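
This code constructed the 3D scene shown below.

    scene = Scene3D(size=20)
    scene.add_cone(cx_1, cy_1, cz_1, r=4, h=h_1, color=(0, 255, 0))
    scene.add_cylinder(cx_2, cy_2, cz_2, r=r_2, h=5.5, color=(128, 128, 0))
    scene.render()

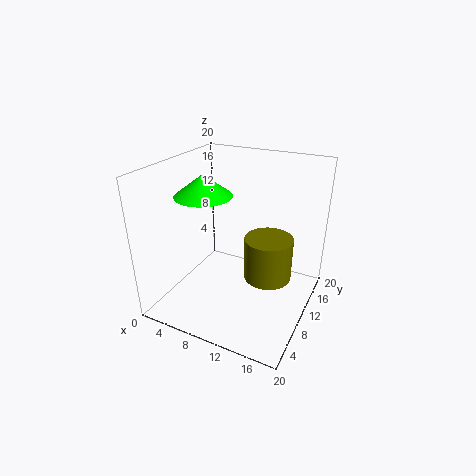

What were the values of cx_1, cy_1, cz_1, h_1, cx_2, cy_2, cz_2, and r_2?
cx_1 = 5; cy_1 = 9.5; cz_1 = 15.5; h_1 = 3; cx_2 = 15.5; cy_2 = 7.5; cz_2 = 7; r_2 = 3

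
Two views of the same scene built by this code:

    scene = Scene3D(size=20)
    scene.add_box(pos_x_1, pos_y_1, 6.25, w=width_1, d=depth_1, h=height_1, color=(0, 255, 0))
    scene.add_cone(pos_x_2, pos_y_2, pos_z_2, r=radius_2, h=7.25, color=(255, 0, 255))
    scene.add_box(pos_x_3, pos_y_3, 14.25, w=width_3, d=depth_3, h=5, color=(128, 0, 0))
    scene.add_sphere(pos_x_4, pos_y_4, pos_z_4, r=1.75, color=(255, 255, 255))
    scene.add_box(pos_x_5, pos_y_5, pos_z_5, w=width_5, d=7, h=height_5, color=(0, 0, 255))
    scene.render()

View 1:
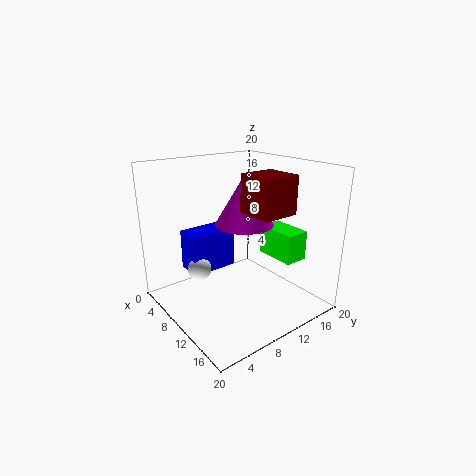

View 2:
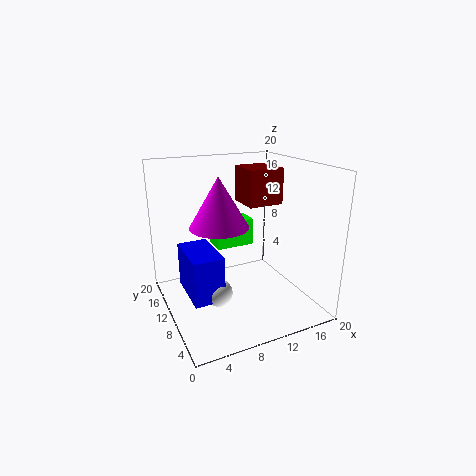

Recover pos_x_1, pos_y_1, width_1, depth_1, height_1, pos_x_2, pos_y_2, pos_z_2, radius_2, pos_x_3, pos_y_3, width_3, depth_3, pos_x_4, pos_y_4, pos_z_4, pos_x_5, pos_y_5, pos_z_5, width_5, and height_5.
pos_x_1 = 9; pos_y_1 = 15; width_1 = 6; depth_1 = 3.5; height_1 = 4.25; pos_x_2 = 8.25; pos_y_2 = 12.5; pos_z_2 = 11; radius_2 = 4.25; pos_x_3 = 11.5; pos_y_3 = 9.25; width_3 = 5; depth_3 = 5; pos_x_4 = 5.5; pos_y_4 = 6.25; pos_z_4 = 4.5; pos_x_5 = 2; pos_y_5 = 5.25; pos_z_5 = 3.75; width_5 = 4; height_5 = 6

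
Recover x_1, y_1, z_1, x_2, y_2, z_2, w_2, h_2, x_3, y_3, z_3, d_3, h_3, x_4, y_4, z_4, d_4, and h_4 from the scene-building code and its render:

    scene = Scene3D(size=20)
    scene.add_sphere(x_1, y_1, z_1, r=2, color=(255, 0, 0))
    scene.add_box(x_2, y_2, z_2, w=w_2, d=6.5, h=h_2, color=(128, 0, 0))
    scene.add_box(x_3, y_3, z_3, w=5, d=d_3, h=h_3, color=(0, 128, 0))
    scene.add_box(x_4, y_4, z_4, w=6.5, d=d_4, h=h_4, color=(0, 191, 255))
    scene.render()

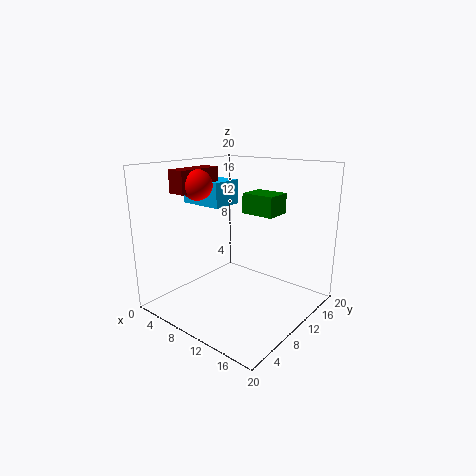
x_1 = 6.5, y_1 = 6, z_1 = 17.5, x_2 = 4, y_2 = 3.5, z_2 = 16.5, w_2 = 2.5, h_2 = 3, x_3 = 8, y_3 = 13.5, z_3 = 12.5, d_3 = 4, h_3 = 3, x_4 = 1, y_4 = 8.5, z_4 = 14, d_4 = 4.5, h_4 = 3.5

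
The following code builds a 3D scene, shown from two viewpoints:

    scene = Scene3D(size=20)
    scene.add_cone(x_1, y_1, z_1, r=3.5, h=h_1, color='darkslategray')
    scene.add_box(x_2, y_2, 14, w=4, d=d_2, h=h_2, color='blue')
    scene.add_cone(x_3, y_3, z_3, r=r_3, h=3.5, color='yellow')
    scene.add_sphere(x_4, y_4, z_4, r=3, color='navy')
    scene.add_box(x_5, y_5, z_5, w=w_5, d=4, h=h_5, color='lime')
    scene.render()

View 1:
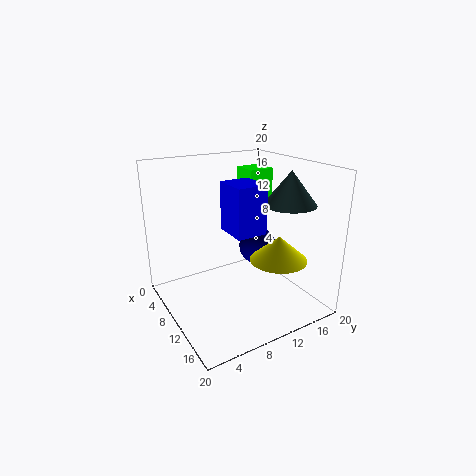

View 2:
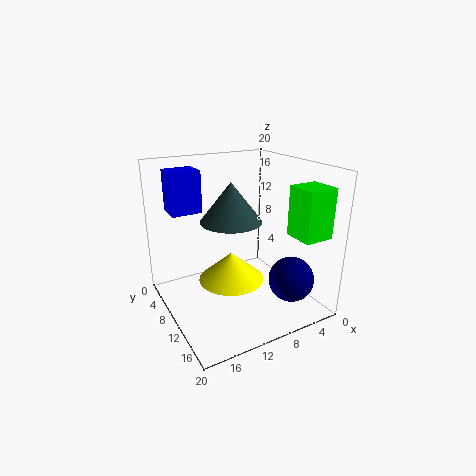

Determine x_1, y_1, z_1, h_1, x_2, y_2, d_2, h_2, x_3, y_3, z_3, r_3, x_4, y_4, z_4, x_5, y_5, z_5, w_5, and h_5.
x_1 = 14; y_1 = 15.5; z_1 = 15; h_1 = 4.5; x_2 = 14.5; y_2 = 5; d_2 = 3.5; h_2 = 5.5; x_3 = 13.5; y_3 = 14.5; z_3 = 7; r_3 = 4; x_4 = 5.5; y_4 = 16.5; z_4 = 5.5; x_5 = 1.5; y_5 = 15; z_5 = 11.5; w_5 = 4; h_5 = 6.5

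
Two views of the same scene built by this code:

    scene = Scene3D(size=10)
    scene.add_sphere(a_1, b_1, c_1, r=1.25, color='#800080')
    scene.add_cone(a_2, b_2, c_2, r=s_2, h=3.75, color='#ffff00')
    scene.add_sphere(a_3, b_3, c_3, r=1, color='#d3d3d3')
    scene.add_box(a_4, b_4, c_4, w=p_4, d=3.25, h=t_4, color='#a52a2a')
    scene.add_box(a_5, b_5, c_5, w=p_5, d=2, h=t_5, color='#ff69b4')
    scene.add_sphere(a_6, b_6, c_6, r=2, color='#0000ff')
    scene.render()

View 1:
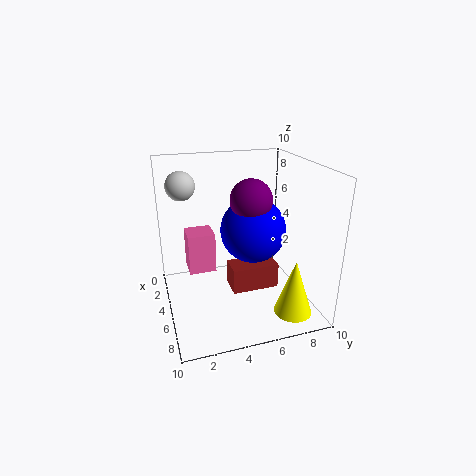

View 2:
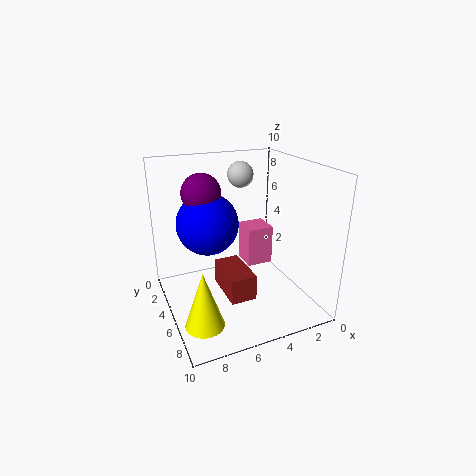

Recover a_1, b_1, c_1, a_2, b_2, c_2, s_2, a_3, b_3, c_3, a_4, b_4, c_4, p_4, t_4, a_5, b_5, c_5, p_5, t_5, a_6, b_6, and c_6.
a_1 = 7.5, b_1 = 5, c_1 = 8.5, a_2 = 8.5, b_2 = 7.75, c_2 = 0.75, s_2 = 1.25, a_3 = 3.25, b_3 = 1.5, c_3 = 8.5, a_4 = 4.75, b_4 = 4.25, c_4 = 1.5, p_4 = 1.75, t_4 = 1.75, a_5 = 1.5, b_5 = 1.75, c_5 = 1.75, p_5 = 2, t_5 = 3, a_6 = 7.25, b_6 = 5.25, c_6 = 6.5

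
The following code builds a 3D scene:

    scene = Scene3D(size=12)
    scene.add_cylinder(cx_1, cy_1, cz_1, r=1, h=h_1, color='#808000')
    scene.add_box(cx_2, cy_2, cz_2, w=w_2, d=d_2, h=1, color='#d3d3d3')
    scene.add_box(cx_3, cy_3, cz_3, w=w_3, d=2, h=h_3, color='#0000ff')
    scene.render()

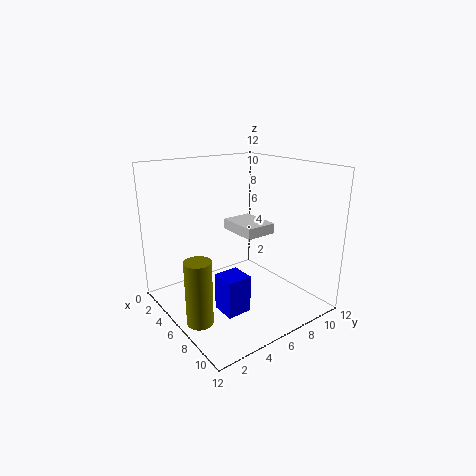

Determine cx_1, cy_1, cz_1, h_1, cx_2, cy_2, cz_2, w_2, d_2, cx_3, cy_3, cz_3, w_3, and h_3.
cx_1 = 8
cy_1 = 1
cz_1 = 1
h_1 = 5
cx_2 = 1
cy_2 = 8
cz_2 = 5
w_2 = 4
d_2 = 3
cx_3 = 7
cy_3 = 3
cz_3 = 1
w_3 = 2
h_3 = 3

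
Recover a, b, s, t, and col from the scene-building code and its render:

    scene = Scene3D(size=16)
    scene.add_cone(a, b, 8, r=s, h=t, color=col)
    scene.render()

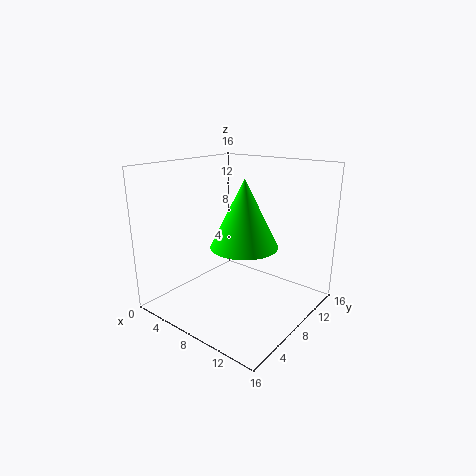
a = 10
b = 6.5
s = 3.5
t = 7
col = 'lime'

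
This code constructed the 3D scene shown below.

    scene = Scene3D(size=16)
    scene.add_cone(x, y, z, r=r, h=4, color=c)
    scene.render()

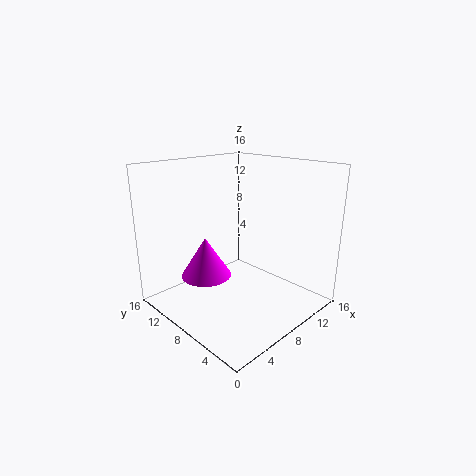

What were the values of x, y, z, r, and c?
x = 3, y = 7.5, z = 5.5, r = 2.5, c = 'magenta'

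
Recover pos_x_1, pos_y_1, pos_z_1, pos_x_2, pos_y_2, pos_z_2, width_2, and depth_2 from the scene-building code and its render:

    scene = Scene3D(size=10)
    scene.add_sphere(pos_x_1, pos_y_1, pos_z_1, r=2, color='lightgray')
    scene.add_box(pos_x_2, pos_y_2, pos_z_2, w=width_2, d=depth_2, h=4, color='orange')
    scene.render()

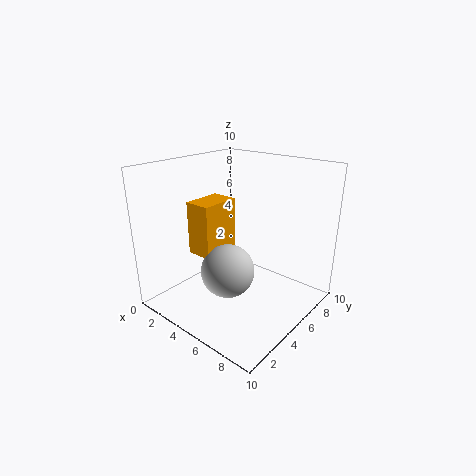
pos_x_1 = 4
pos_y_1 = 5
pos_z_1 = 2
pos_x_2 = 1
pos_y_2 = 4
pos_z_2 = 3
width_2 = 2
depth_2 = 3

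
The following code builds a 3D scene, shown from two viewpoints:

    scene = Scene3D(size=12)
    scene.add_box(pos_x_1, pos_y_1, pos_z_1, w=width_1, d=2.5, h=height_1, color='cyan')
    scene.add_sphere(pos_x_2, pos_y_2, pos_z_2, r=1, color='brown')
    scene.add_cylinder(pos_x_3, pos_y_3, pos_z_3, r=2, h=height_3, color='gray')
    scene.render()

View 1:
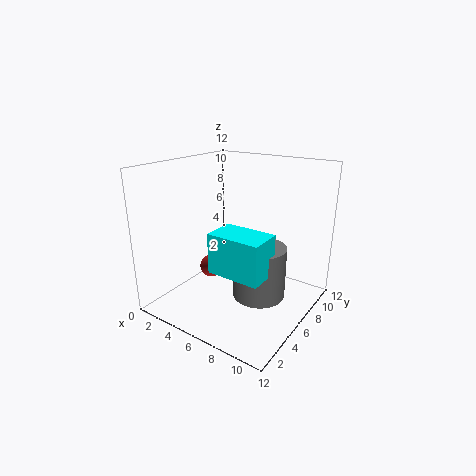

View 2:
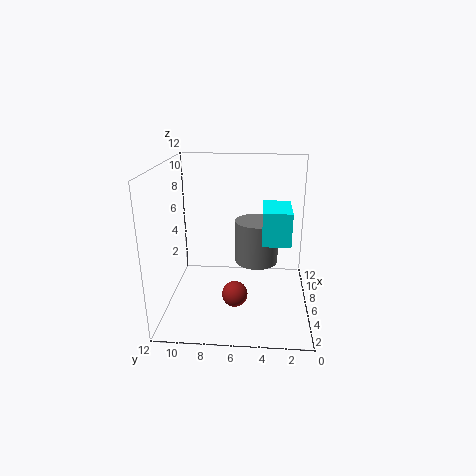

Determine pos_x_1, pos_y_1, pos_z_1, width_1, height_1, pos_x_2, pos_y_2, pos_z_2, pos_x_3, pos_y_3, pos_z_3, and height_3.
pos_x_1 = 6.5; pos_y_1 = 1.5; pos_z_1 = 5; width_1 = 4; height_1 = 3; pos_x_2 = 3; pos_y_2 = 6; pos_z_2 = 2.5; pos_x_3 = 9; pos_y_3 = 4.5; pos_z_3 = 2.5; height_3 = 4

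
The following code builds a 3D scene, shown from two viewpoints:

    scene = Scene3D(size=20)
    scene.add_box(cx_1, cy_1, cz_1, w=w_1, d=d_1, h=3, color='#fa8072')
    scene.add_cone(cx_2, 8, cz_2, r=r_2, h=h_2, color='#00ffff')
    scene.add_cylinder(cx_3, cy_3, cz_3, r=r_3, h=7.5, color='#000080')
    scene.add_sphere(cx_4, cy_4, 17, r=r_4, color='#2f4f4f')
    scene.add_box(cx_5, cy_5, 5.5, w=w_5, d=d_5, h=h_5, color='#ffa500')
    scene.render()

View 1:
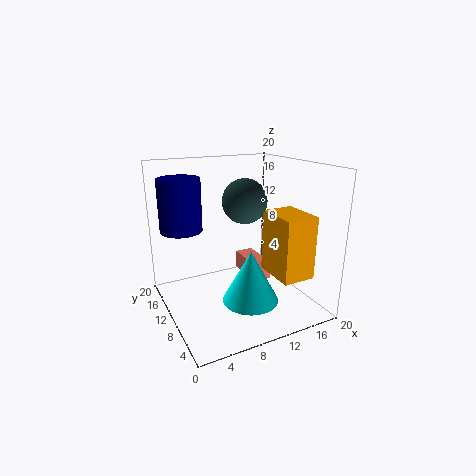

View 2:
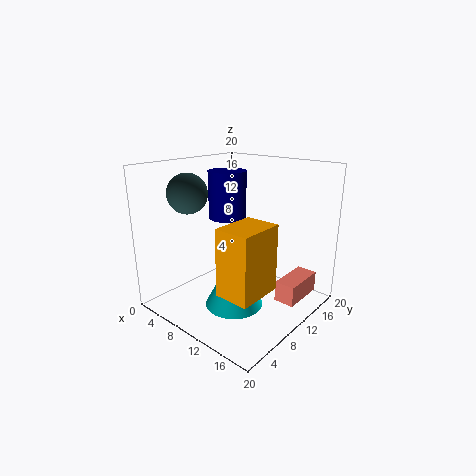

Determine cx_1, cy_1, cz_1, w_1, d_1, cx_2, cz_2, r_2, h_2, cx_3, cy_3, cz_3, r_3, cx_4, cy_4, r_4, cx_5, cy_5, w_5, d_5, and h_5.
cx_1 = 14.5
cy_1 = 13
cz_1 = 0.5
w_1 = 3
d_1 = 6.5
cx_2 = 11
cz_2 = 1
r_2 = 4
h_2 = 7.5
cx_3 = 3.5
cy_3 = 15
cz_3 = 10.5
r_3 = 3
cx_4 = 7.5
cy_4 = 3.5
r_4 = 2.5
cx_5 = 13
cy_5 = 2.5
w_5 = 4.5
d_5 = 6
h_5 = 8.5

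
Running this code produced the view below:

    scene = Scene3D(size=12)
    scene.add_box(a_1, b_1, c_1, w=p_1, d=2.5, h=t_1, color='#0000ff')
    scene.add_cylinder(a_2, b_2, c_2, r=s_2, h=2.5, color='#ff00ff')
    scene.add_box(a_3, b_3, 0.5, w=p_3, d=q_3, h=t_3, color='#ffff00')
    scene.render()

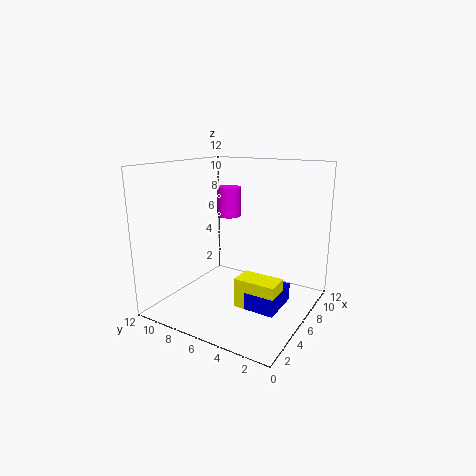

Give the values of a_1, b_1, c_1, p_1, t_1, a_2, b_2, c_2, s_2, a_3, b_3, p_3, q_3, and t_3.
a_1 = 4.5
b_1 = 2
c_1 = 0.5
p_1 = 3.5
t_1 = 1.5
a_2 = 7
b_2 = 7.5
c_2 = 7.5
s_2 = 1
a_3 = 4.5
b_3 = 2
p_3 = 2
q_3 = 3.5
t_3 = 2.5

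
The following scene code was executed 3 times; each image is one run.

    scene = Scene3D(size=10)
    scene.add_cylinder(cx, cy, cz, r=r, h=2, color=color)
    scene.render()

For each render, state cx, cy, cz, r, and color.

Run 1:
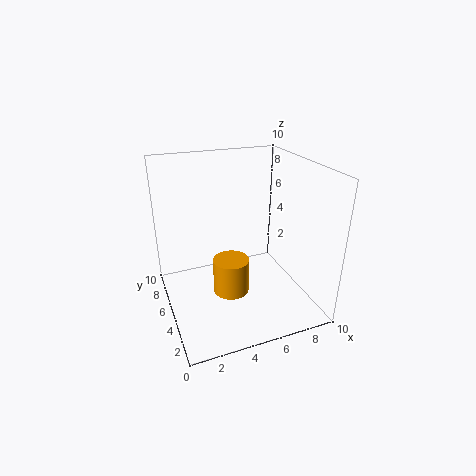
cx = 3; cy = 1; cz = 4; r = 1; color = 'orange'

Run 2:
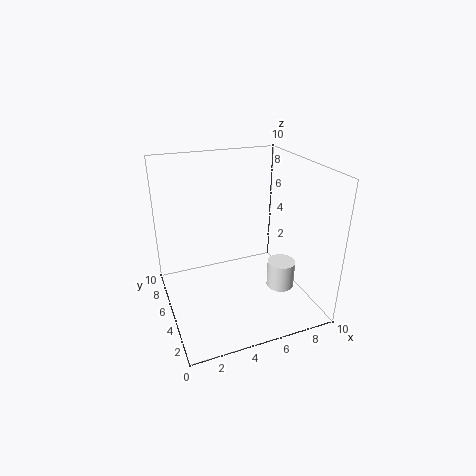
cx = 8; cy = 4; cz = 1; r = 1; color = 'white'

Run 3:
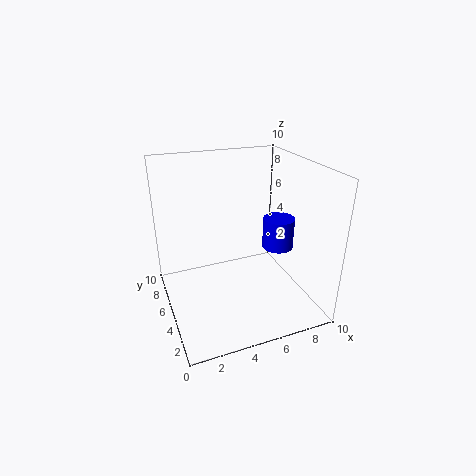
cx = 7; cy = 3; cz = 5; r = 1; color = 'blue'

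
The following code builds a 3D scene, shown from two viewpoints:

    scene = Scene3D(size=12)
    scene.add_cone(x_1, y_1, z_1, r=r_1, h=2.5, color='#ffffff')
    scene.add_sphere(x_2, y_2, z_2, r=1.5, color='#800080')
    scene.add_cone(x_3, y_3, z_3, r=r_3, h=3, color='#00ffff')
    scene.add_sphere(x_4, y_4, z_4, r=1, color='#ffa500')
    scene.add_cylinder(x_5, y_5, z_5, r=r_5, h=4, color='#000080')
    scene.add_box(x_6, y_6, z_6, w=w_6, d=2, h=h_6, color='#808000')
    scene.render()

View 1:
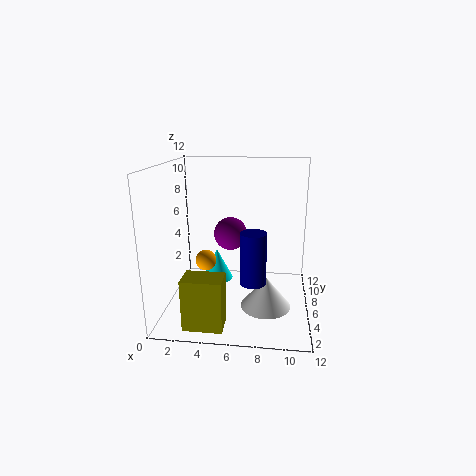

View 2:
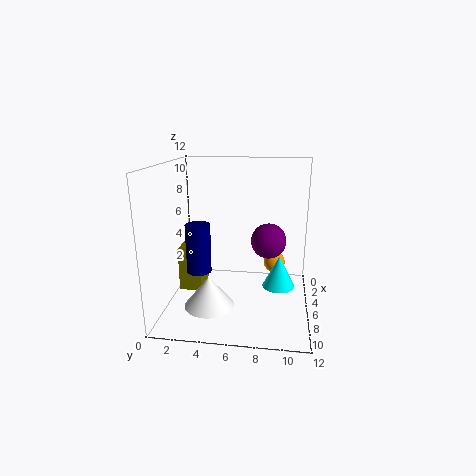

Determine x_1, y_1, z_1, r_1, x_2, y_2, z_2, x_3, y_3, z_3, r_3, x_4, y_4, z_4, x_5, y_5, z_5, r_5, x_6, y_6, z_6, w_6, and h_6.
x_1 = 8.5
y_1 = 4
z_1 = 1
r_1 = 2
x_2 = 5
y_2 = 8.5
z_2 = 5.5
x_3 = 3.5
y_3 = 9.5
z_3 = 0.5
r_3 = 1.5
x_4 = 2.5
y_4 = 9
z_4 = 2.5
x_5 = 7.5
y_5 = 3
z_5 = 3.5
r_5 = 1
x_6 = 2.5
y_6 = 0.5
z_6 = 0.5
w_6 = 3
h_6 = 4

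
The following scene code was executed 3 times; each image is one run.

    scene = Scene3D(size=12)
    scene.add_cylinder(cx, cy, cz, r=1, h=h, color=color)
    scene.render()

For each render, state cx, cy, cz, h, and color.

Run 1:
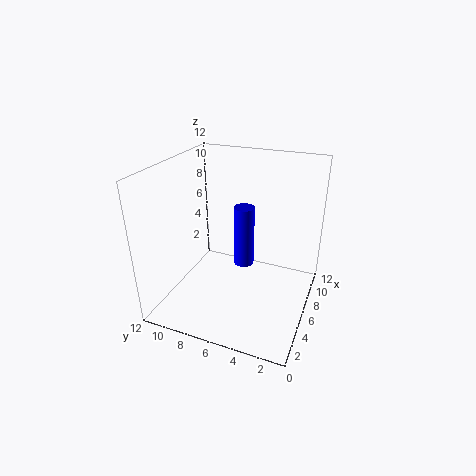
cx = 10
cy = 7
cz = 1
h = 6
color = 'blue'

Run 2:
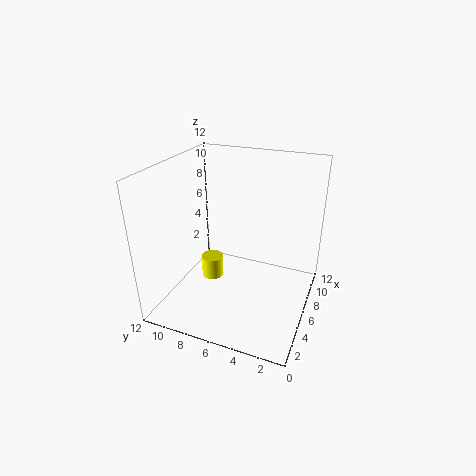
cx = 7
cy = 9
cz = 1
h = 2
color = 'yellow'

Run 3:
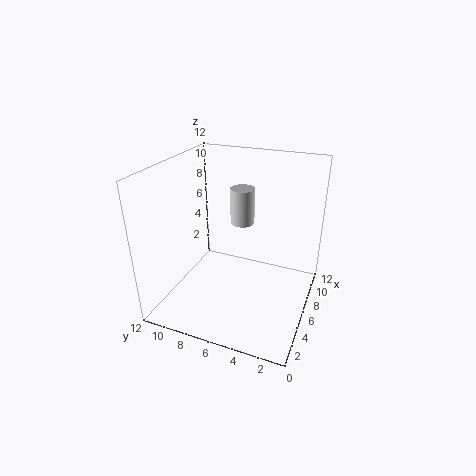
cx = 7
cy = 6
cz = 7
h = 3
color = 'lightgray'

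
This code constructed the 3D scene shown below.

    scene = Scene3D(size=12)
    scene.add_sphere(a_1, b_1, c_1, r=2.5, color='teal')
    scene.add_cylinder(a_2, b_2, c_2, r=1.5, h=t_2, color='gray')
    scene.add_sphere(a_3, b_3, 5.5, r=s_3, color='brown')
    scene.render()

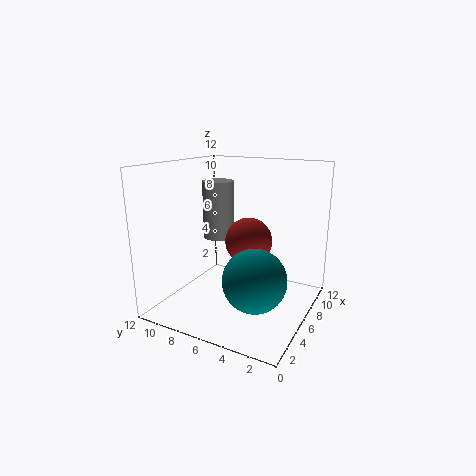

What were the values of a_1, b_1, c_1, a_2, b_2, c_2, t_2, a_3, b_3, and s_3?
a_1 = 4
b_1 = 3.5
c_1 = 3.5
a_2 = 9.5
b_2 = 10
c_2 = 4.5
t_2 = 5.5
a_3 = 7
b_3 = 5.5
s_3 = 2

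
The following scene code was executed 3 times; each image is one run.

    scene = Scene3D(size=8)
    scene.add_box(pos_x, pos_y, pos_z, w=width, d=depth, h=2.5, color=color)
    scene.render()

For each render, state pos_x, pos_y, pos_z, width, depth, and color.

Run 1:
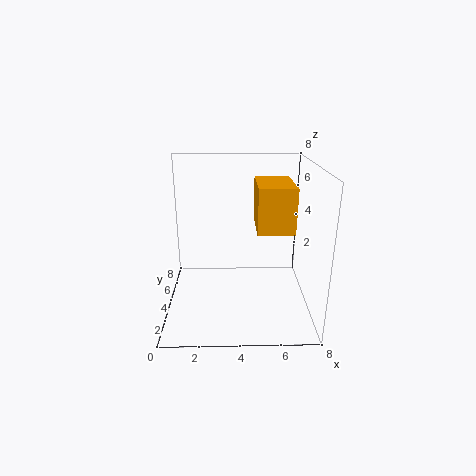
pos_x = 5; pos_y = 3; pos_z = 4.5; width = 2; depth = 3; color = 'orange'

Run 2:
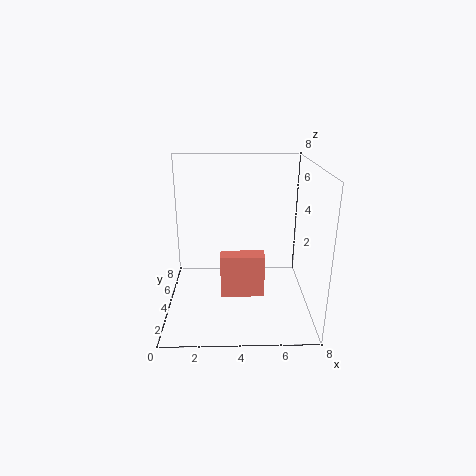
pos_x = 3; pos_y = 3.5; pos_z = 0.5; width = 2.5; depth = 1; color = 'salmon'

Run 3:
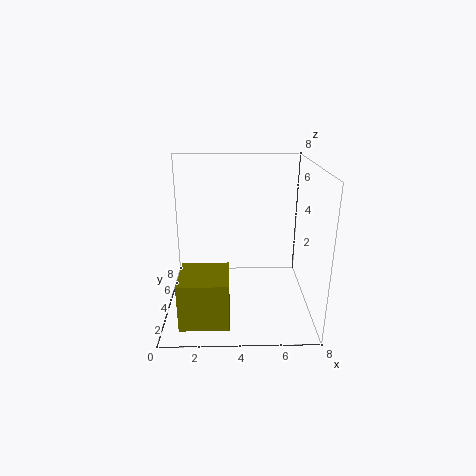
pos_x = 1; pos_y = 0.5; pos_z = 0.5; width = 2.5; depth = 2.5; color = 'olive'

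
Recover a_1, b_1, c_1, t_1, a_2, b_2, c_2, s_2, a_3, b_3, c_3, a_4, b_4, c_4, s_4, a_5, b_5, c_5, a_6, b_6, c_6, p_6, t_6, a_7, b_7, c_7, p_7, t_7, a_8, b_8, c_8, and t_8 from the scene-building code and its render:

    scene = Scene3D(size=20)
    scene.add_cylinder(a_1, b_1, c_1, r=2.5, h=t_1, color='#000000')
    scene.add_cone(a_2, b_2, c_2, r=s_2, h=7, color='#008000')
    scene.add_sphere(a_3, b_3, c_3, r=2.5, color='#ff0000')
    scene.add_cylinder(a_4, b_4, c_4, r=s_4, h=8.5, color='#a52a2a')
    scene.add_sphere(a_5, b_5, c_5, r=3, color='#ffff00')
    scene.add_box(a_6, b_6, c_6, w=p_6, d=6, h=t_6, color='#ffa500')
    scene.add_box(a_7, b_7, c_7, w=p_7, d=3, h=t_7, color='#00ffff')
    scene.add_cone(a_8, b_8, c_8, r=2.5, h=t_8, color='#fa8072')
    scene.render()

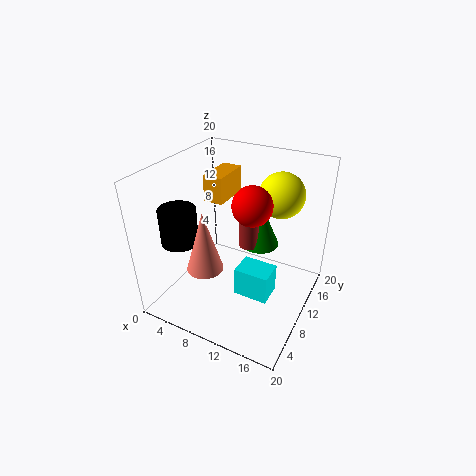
a_1 = 3.5
b_1 = 5.5
c_1 = 10
t_1 = 5
a_2 = 10.5
b_2 = 16.5
c_2 = 5.5
s_2 = 3
a_3 = 13
b_3 = 8
c_3 = 16.5
a_4 = 9.5
b_4 = 14.5
c_4 = 6
s_4 = 1.5
a_5 = 15
b_5 = 12.5
c_5 = 16.5
a_6 = 3
b_6 = 12.5
c_6 = 13
p_6 = 3
t_6 = 4
a_7 = 13.5
b_7 = 2.5
c_7 = 7.5
p_7 = 4
t_7 = 3.5
a_8 = 7
b_8 = 6
c_8 = 6.5
t_8 = 8.5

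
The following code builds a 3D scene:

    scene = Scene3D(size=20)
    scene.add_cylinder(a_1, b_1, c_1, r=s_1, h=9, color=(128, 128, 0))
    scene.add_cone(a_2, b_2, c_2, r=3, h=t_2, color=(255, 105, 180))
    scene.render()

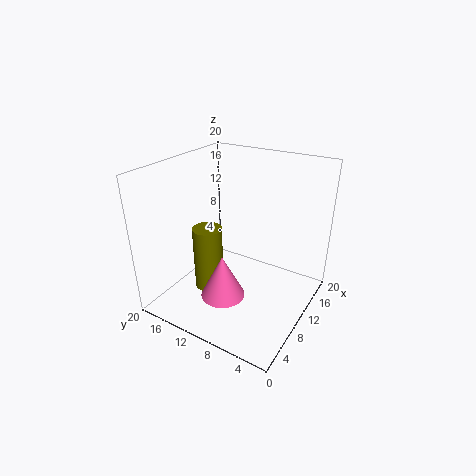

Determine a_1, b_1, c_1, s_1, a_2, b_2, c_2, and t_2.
a_1 = 7; b_1 = 13; c_1 = 3; s_1 = 2; a_2 = 6; b_2 = 10; c_2 = 3; t_2 = 6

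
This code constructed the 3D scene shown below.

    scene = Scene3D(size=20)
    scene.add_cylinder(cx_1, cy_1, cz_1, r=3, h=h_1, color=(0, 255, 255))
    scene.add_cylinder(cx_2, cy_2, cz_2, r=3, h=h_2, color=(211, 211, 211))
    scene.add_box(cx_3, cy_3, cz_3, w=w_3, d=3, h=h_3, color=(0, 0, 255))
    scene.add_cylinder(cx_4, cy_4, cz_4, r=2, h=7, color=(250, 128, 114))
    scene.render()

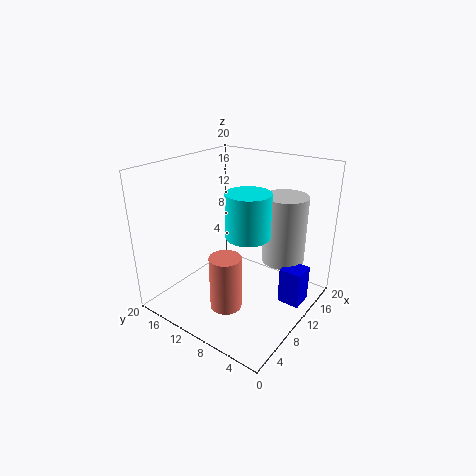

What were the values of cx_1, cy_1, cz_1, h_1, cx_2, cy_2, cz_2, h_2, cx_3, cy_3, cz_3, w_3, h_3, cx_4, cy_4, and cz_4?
cx_1 = 9.5; cy_1 = 8; cz_1 = 11; h_1 = 6; cx_2 = 14; cy_2 = 5; cz_2 = 6.5; h_2 = 9.5; cx_3 = 10.5; cy_3 = 0.5; cz_3 = 2; w_3 = 3; h_3 = 5; cx_4 = 4; cy_4 = 7.5; cz_4 = 3.5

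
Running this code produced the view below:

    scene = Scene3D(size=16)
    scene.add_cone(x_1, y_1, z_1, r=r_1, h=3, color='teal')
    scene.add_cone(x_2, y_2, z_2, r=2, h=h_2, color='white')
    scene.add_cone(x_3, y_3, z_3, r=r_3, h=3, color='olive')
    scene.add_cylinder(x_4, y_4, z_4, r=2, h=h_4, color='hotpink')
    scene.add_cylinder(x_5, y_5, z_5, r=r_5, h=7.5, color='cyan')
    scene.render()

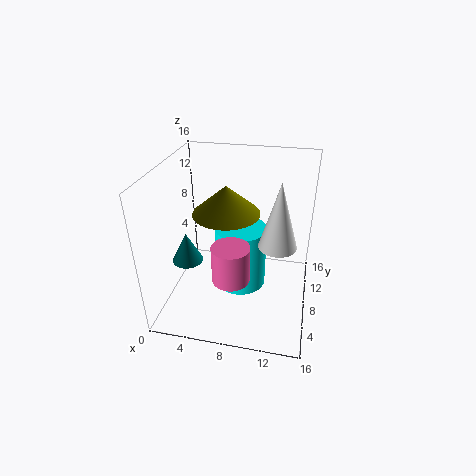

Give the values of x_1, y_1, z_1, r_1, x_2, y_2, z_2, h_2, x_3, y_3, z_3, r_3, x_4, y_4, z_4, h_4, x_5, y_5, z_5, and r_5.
x_1 = 4
y_1 = 3
z_1 = 8
r_1 = 1.5
x_2 = 12.5
y_2 = 6.5
z_2 = 8.5
h_2 = 7
x_3 = 7
y_3 = 7
z_3 = 11.5
r_3 = 3.5
x_4 = 8
y_4 = 4.5
z_4 = 5
h_4 = 4
x_5 = 8
y_5 = 9.5
z_5 = 1
r_5 = 3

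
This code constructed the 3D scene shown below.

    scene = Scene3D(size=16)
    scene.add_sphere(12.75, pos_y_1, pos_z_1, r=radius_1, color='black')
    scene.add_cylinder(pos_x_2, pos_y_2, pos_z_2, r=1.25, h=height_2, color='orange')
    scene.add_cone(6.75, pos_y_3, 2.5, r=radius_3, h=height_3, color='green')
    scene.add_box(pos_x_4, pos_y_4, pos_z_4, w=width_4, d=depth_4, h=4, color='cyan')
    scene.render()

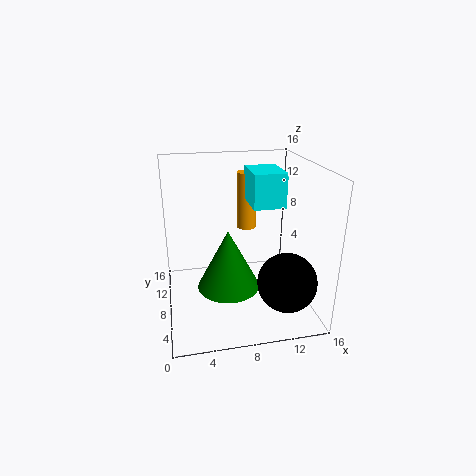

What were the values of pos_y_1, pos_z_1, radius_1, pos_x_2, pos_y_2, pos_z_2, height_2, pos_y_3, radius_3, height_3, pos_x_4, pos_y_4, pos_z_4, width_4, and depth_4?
pos_y_1 = 4.5
pos_z_1 = 3.75
radius_1 = 3.25
pos_x_2 = 10.5
pos_y_2 = 14.5
pos_z_2 = 6.5
height_2 = 7.25
pos_y_3 = 7.25
radius_3 = 3.5
height_3 = 6.75
pos_x_4 = 10
pos_y_4 = 8.75
pos_z_4 = 10.75
width_4 = 3.75
depth_4 = 5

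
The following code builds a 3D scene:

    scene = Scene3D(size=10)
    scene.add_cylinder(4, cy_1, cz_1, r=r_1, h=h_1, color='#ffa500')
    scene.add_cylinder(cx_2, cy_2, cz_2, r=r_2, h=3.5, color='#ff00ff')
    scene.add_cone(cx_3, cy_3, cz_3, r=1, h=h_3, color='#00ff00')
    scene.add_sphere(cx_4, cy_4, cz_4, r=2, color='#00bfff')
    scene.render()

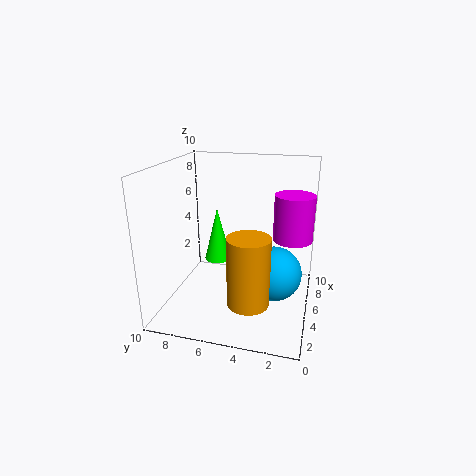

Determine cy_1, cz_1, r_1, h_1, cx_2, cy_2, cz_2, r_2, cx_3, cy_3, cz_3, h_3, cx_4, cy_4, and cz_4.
cy_1 = 4; cz_1 = 0.5; r_1 = 1.5; h_1 = 5; cx_2 = 8; cy_2 = 1.5; cz_2 = 4; r_2 = 1.5; cx_3 = 6.5; cy_3 = 7; cz_3 = 2.5; h_3 = 4; cx_4 = 6; cy_4 = 2.5; cz_4 = 2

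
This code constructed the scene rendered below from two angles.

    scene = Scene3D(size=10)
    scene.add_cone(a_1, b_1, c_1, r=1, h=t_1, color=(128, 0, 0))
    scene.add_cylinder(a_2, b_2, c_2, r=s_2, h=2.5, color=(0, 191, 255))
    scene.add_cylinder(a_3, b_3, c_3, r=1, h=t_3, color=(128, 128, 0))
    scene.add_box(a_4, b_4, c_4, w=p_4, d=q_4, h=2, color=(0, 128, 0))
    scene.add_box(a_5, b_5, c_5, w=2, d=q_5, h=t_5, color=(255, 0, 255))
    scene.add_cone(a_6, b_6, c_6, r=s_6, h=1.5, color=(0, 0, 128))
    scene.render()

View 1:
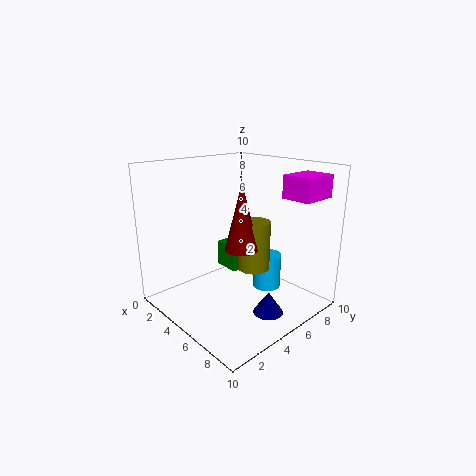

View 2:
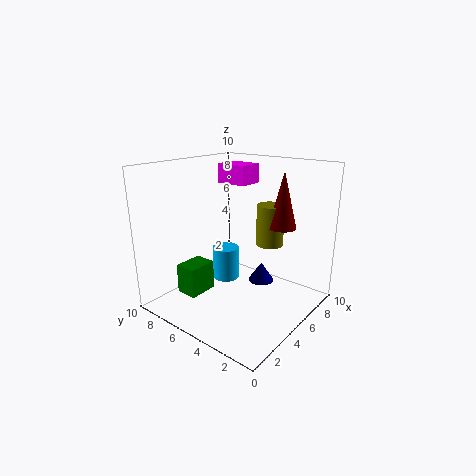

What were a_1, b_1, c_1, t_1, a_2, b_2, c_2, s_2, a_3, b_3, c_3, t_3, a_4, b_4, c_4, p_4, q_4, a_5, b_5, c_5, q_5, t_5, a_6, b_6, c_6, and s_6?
a_1 = 7.5, b_1 = 3, c_1 = 5.5, t_1 = 4, a_2 = 6, b_2 = 7, c_2 = 1, s_2 = 1, a_3 = 7.5, b_3 = 4, c_3 = 4, t_3 = 3, a_4 = 1.5, b_4 = 6, c_4 = 1.5, p_4 = 2, q_4 = 1.5, a_5 = 7.5, b_5 = 6.5, c_5 = 8, q_5 = 2.5, t_5 = 1.5, a_6 = 8, b_6 = 5, c_6 = 0.5, s_6 = 1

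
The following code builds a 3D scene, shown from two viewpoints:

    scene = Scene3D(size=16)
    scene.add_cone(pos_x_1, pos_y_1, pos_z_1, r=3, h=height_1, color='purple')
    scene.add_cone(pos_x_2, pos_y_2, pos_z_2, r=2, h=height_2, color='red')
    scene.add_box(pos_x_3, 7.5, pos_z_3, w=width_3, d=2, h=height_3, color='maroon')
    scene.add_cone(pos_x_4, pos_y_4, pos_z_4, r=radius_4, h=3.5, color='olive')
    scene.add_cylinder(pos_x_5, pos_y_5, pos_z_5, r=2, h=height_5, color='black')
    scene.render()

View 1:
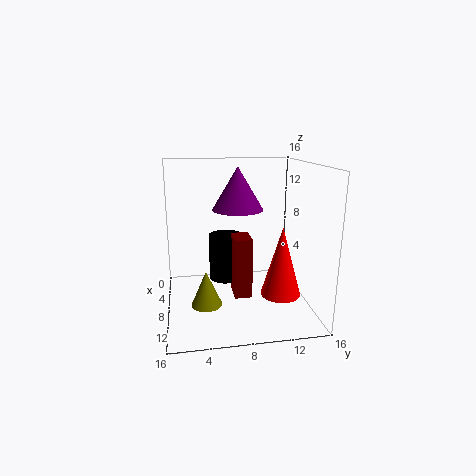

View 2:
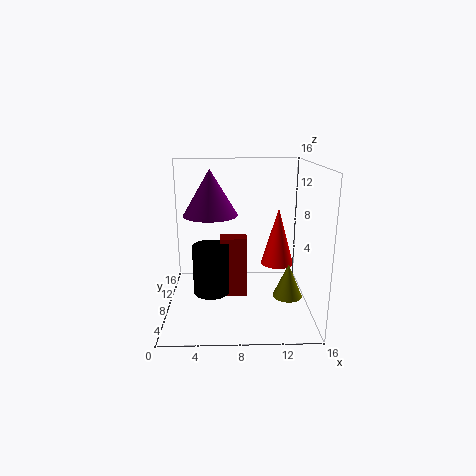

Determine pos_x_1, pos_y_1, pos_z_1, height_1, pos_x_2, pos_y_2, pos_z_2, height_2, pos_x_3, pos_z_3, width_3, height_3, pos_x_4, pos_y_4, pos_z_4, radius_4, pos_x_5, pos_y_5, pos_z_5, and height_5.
pos_x_1 = 5, pos_y_1 = 8.5, pos_z_1 = 10.5, height_1 = 5, pos_x_2 = 13, pos_y_2 = 11.5, pos_z_2 = 3.5, height_2 = 7, pos_x_3 = 6, pos_z_3 = 1, width_3 = 3, height_3 = 7, pos_x_4 = 13, pos_y_4 = 4, pos_z_4 = 3, radius_4 = 1.5, pos_x_5 = 5, pos_y_5 = 7, pos_z_5 = 2, height_5 = 5.5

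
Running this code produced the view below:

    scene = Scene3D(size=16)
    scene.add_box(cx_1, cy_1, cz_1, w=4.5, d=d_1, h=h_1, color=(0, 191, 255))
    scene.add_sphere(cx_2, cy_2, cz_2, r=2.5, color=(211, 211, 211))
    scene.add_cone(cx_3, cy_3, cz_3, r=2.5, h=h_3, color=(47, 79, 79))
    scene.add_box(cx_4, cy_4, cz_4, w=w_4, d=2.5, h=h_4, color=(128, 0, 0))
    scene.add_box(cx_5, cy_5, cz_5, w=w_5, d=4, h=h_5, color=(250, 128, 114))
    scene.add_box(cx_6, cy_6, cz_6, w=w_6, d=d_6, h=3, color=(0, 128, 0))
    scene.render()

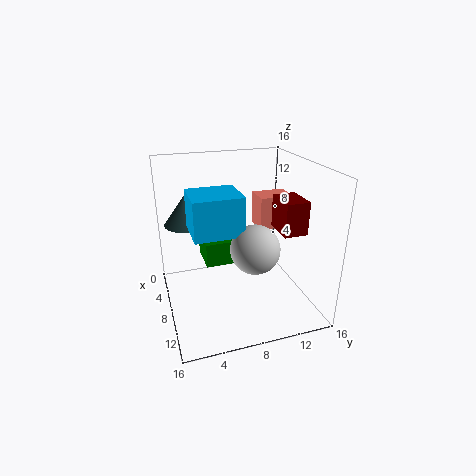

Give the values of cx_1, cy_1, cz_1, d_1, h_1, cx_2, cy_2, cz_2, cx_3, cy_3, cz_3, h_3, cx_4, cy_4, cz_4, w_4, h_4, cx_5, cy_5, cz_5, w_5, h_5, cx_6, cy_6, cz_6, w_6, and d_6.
cx_1 = 7.5
cy_1 = 2.5
cz_1 = 10
d_1 = 5
h_1 = 4
cx_2 = 12
cy_2 = 8.5
cz_2 = 8.5
cx_3 = 3.5
cy_3 = 3
cz_3 = 8.5
h_3 = 3.5
cx_4 = 9
cy_4 = 11.5
cz_4 = 9.5
w_4 = 3.5
h_4 = 3.5
cx_5 = 3
cy_5 = 11.5
cz_5 = 7.5
w_5 = 3
h_5 = 4
cx_6 = 0.5
cy_6 = 5
cz_6 = 3
w_6 = 4.5
d_6 = 5.5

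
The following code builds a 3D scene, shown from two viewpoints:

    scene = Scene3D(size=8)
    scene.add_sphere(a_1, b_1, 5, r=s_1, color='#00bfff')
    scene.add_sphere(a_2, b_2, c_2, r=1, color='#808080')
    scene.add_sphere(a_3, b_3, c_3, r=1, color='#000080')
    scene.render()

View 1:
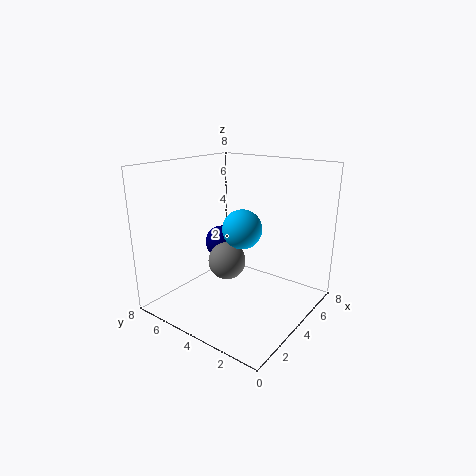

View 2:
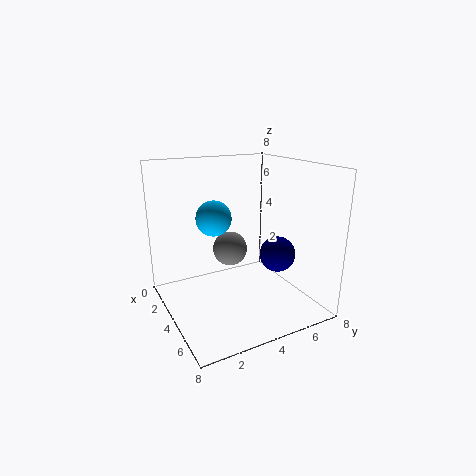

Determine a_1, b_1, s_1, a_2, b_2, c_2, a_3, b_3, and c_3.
a_1 = 3
b_1 = 3
s_1 = 1
a_2 = 3
b_2 = 4
c_2 = 3
a_3 = 5
b_3 = 6
c_3 = 3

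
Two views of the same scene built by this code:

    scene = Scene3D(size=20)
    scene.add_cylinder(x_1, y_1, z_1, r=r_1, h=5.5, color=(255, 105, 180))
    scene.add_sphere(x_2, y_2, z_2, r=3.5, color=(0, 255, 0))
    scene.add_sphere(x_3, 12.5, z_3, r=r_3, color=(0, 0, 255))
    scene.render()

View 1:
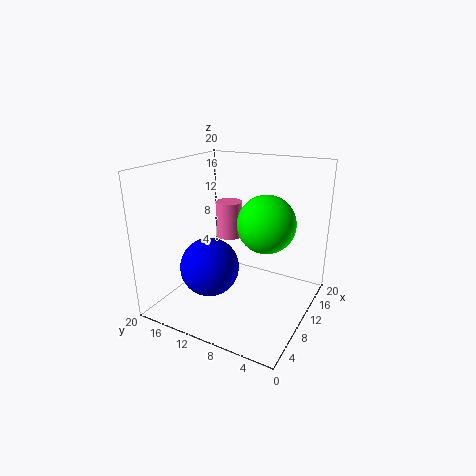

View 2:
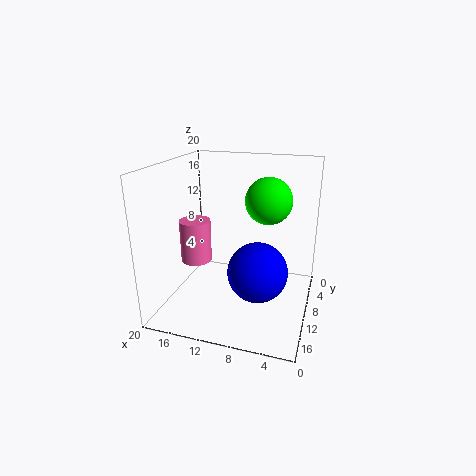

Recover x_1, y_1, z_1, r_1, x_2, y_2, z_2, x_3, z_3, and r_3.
x_1 = 14.5, y_1 = 14, z_1 = 8, r_1 = 2, x_2 = 7, y_2 = 4.5, z_2 = 14, x_3 = 6.5, z_3 = 6.5, r_3 = 4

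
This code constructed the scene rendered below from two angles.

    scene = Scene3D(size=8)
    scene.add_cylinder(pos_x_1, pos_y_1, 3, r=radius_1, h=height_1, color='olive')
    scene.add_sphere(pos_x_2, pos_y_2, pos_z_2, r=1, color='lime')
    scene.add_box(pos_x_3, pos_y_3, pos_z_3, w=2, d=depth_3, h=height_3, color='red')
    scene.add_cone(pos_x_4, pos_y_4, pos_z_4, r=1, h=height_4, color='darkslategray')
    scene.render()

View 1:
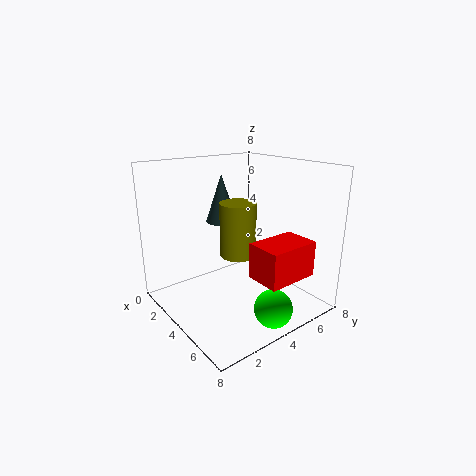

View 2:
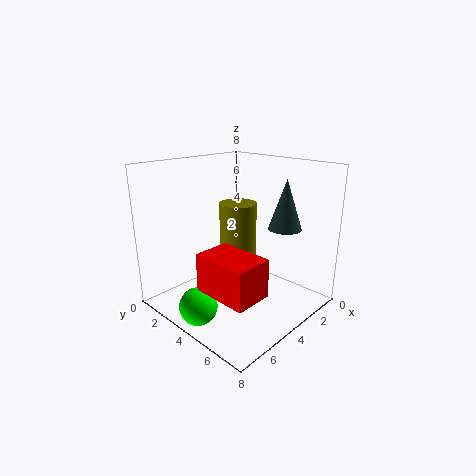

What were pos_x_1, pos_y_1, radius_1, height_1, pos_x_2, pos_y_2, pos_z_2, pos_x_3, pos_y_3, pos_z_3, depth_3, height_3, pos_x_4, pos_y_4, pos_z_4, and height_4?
pos_x_1 = 4, pos_y_1 = 4, radius_1 = 1, height_1 = 3, pos_x_2 = 7, pos_y_2 = 4, pos_z_2 = 1, pos_x_3 = 5, pos_y_3 = 4, pos_z_3 = 2, depth_3 = 3, height_3 = 2, pos_x_4 = 1, pos_y_4 = 5, pos_z_4 = 4, height_4 = 3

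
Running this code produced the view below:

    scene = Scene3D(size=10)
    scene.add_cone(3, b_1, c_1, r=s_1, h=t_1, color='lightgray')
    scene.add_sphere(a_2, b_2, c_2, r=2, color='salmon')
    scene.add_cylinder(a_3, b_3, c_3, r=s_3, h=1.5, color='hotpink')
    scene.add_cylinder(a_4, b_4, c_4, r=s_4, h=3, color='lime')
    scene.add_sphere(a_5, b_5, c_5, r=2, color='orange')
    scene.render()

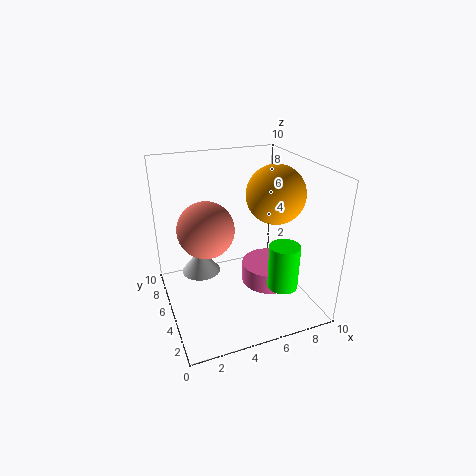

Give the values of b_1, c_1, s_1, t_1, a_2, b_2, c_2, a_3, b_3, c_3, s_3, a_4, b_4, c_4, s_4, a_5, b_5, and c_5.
b_1 = 8, c_1 = 1, s_1 = 1.5, t_1 = 2, a_2 = 3, b_2 = 6, c_2 = 5.5, a_3 = 7.5, b_3 = 5, c_3 = 1, s_3 = 2, a_4 = 7, b_4 = 2, c_4 = 2.5, s_4 = 1, a_5 = 7.5, b_5 = 4.5, c_5 = 8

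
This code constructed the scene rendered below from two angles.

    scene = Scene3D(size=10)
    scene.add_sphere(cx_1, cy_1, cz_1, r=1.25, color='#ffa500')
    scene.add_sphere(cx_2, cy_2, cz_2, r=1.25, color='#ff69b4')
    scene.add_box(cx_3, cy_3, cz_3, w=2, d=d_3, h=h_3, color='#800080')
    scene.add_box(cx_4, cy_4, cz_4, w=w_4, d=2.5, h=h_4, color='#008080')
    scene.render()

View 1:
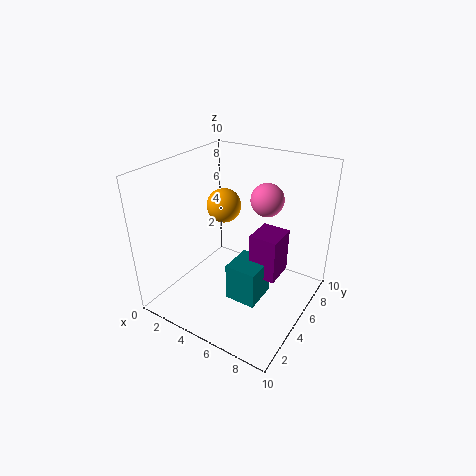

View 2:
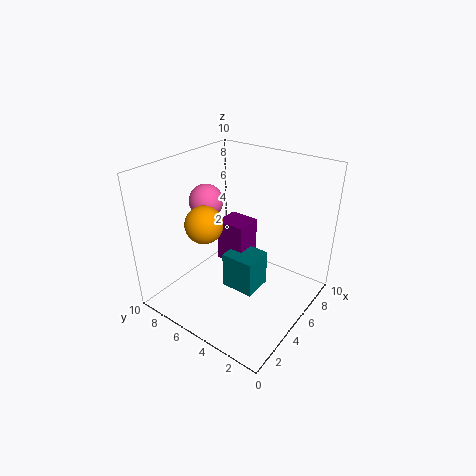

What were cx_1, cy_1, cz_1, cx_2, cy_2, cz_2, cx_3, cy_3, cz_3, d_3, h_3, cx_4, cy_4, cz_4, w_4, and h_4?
cx_1 = 3
cy_1 = 6.25
cz_1 = 6.5
cx_2 = 5.5
cy_2 = 8.25
cz_2 = 6.75
cx_3 = 5.75
cy_3 = 5.25
cz_3 = 2
d_3 = 2.25
h_3 = 3.25
cx_4 = 4.75
cy_4 = 3.75
cz_4 = 0.5
w_4 = 2.25
h_4 = 2.75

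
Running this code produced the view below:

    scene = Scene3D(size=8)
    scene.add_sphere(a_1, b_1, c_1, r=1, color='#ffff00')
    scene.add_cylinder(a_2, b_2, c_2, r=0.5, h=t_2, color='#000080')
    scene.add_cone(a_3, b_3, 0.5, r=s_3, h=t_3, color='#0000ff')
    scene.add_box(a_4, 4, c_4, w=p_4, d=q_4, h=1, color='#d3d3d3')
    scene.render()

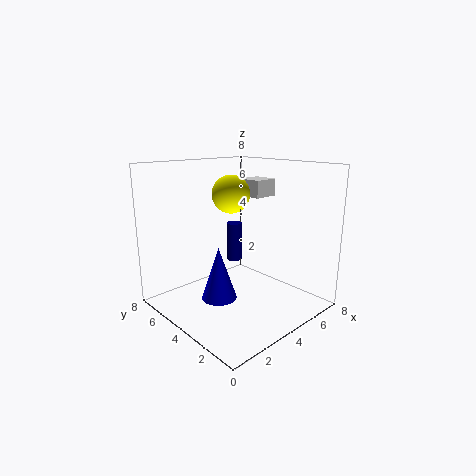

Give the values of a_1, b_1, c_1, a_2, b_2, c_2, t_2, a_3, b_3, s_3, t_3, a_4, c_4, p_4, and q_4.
a_1 = 3.5; b_1 = 4; c_1 = 6.5; a_2 = 6; b_2 = 6.5; c_2 = 1.5; t_2 = 2.5; a_3 = 3; b_3 = 4.5; s_3 = 1; t_3 = 3; a_4 = 5.5; c_4 = 6; p_4 = 1.5; q_4 = 1.5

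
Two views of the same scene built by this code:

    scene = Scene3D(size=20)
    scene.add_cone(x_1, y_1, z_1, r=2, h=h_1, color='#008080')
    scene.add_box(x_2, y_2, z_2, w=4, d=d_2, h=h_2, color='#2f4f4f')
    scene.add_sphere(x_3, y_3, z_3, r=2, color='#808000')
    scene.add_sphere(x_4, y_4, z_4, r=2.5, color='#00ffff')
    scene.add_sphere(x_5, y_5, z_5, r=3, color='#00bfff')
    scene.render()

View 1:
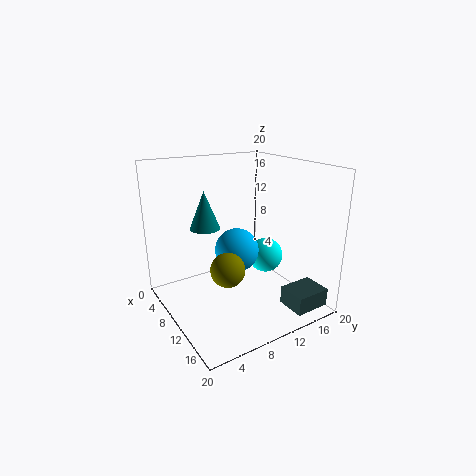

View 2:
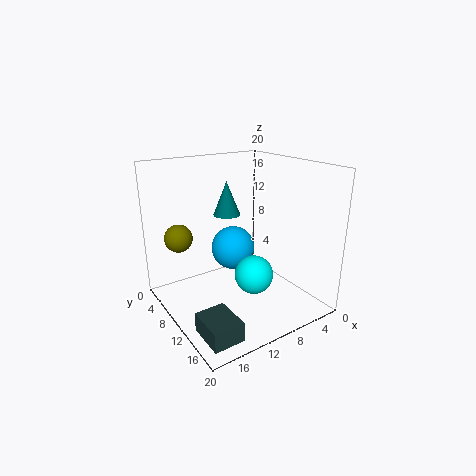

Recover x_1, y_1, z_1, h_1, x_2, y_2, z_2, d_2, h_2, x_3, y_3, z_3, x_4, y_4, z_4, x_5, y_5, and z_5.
x_1 = 9
y_1 = 5.5
z_1 = 12
h_1 = 5
x_2 = 15
y_2 = 14
z_2 = 1
d_2 = 5
h_2 = 2.5
x_3 = 16.5
y_3 = 4.5
z_3 = 9.5
x_4 = 10.5
y_4 = 14.5
z_4 = 6.5
x_5 = 10.5
y_5 = 9.5
z_5 = 8.5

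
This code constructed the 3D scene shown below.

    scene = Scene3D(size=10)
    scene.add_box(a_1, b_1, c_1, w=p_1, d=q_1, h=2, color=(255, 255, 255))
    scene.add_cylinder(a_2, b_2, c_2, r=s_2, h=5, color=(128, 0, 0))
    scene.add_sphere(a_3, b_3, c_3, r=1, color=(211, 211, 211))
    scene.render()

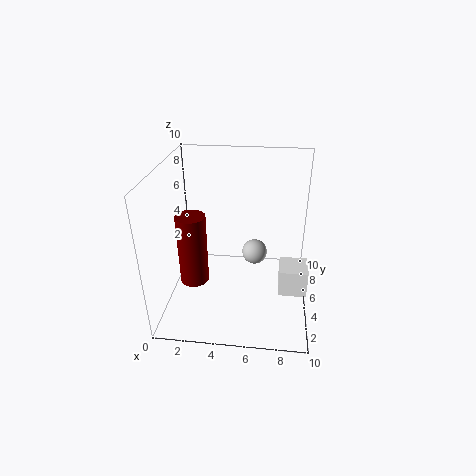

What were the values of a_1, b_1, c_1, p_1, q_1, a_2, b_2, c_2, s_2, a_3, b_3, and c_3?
a_1 = 8, b_1 = 4, c_1 = 1, p_1 = 2, q_1 = 2, a_2 = 2, b_2 = 4, c_2 = 2, s_2 = 1, a_3 = 6, b_3 = 8, c_3 = 2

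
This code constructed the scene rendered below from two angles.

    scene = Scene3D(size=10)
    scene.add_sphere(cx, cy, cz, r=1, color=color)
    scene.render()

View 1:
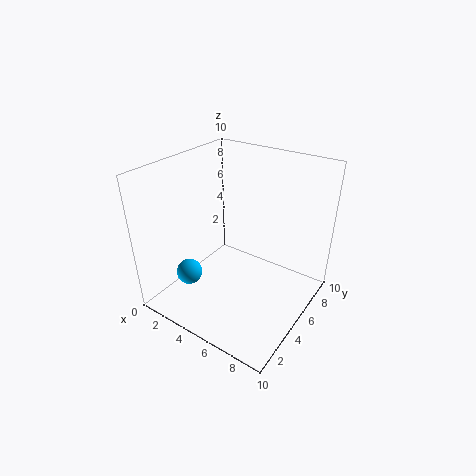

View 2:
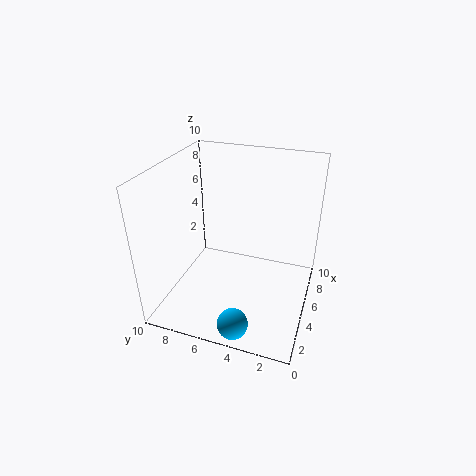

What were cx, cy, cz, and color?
cx = 1
cy = 4
cz = 1
color = 'deepskyblue'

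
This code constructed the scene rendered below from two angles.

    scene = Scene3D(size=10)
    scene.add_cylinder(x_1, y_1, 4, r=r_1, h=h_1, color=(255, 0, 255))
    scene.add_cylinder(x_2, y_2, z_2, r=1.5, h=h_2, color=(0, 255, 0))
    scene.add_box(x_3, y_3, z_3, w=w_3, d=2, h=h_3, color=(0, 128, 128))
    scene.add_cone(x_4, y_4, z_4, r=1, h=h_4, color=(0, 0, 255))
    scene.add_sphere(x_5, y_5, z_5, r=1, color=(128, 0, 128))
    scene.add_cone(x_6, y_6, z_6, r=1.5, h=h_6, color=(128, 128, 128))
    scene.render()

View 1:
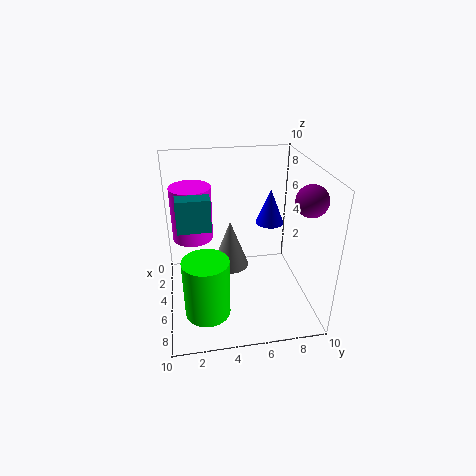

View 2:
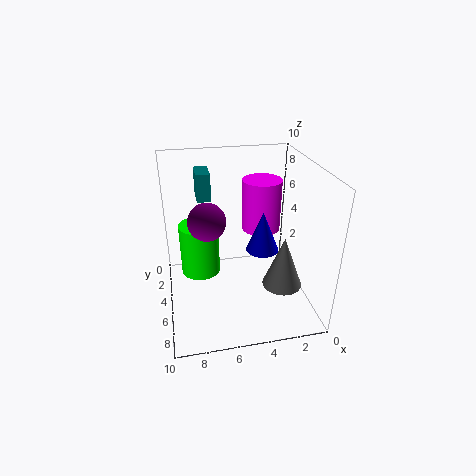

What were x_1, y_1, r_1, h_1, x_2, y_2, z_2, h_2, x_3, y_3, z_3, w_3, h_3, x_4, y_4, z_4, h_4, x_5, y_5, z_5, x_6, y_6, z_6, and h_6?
x_1 = 2.5; y_1 = 2; r_1 = 1.5; h_1 = 4; x_2 = 7.5; y_2 = 2.5; z_2 = 1; h_2 = 4; x_3 = 6.5; y_3 = 1; z_3 = 7; w_3 = 1; h_3 = 2; x_4 = 4; y_4 = 7.5; z_4 = 5.5; h_4 = 2.5; x_5 = 7.5; y_5 = 9; z_5 = 8.5; x_6 = 1.5; y_6 = 5; z_6 = 0.5; h_6 = 4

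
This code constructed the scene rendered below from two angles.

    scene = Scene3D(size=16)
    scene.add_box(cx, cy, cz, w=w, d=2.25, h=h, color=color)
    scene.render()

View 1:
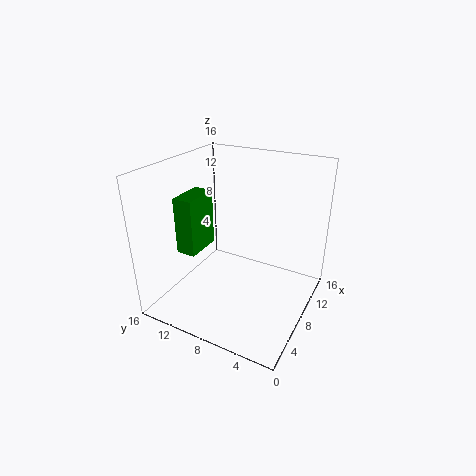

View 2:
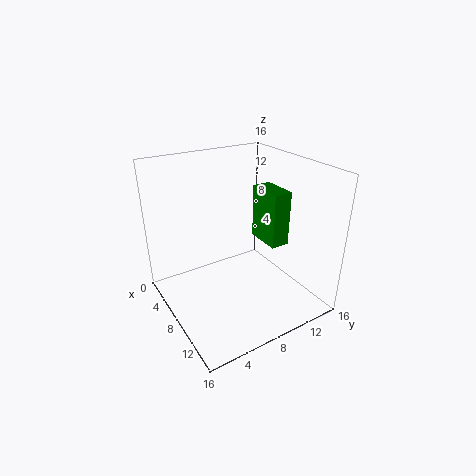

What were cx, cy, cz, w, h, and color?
cx = 5
cy = 12
cz = 6
w = 4.25
h = 6.5
color = 'green'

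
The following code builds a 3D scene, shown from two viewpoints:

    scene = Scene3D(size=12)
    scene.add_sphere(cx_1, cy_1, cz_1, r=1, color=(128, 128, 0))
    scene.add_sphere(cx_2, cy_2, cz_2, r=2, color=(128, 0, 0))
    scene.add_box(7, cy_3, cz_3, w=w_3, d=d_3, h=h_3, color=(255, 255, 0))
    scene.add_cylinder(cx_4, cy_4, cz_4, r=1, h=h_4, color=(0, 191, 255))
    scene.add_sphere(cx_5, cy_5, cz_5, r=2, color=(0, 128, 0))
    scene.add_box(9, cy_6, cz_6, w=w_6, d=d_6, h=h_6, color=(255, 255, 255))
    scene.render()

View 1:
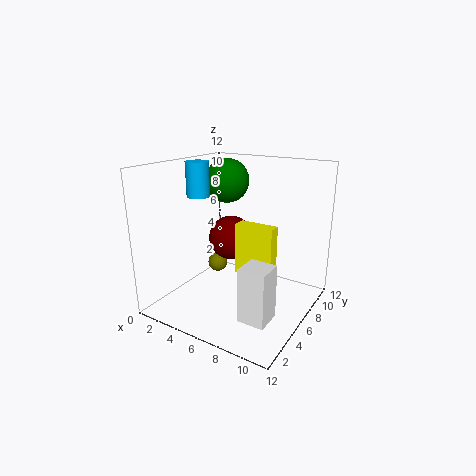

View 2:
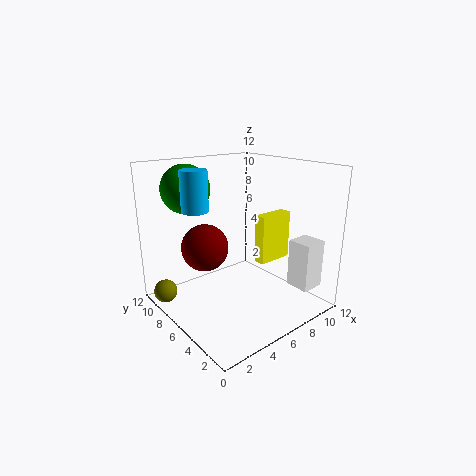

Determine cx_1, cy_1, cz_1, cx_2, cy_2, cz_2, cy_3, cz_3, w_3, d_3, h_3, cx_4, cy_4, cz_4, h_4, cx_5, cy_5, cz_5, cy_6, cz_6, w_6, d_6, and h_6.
cx_1 = 1, cy_1 = 10, cz_1 = 1, cx_2 = 4, cy_2 = 8, cz_2 = 5, cy_3 = 4, cz_3 = 4, w_3 = 3, d_3 = 1, h_3 = 4, cx_4 = 2, cy_4 = 6, cz_4 = 9, h_4 = 3, cx_5 = 3, cy_5 = 9, cz_5 = 10, cy_6 = 1, cz_6 = 2, w_6 = 2, d_6 = 2, h_6 = 4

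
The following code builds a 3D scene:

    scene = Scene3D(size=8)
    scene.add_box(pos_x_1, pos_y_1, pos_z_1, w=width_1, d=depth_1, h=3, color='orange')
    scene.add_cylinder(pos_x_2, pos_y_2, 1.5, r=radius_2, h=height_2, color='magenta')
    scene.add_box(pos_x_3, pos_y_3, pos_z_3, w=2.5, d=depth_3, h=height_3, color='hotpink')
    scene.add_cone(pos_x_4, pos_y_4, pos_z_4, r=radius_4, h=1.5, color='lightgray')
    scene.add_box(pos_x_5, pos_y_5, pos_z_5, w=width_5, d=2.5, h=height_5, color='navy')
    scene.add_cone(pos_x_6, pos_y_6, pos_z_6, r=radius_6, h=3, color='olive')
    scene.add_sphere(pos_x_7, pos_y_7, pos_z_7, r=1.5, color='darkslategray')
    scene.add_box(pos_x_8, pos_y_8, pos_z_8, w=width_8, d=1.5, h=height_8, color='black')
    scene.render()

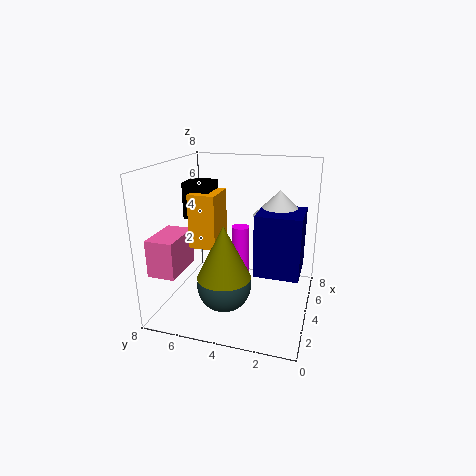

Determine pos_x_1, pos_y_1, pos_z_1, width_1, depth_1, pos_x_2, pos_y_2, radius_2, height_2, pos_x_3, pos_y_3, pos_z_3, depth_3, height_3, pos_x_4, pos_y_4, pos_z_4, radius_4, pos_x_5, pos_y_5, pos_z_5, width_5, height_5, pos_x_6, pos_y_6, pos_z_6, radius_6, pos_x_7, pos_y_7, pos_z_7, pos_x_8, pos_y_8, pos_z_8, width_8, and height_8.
pos_x_1 = 3; pos_y_1 = 5; pos_z_1 = 3.5; width_1 = 2; depth_1 = 1.5; pos_x_2 = 4.5; pos_y_2 = 4; radius_2 = 0.5; height_2 = 3; pos_x_3 = 1; pos_y_3 = 6.5; pos_z_3 = 2.5; depth_3 = 1.5; height_3 = 2; pos_x_4 = 5.5; pos_y_4 = 2; pos_z_4 = 5; radius_4 = 1.5; pos_x_5 = 3.5; pos_y_5 = 0.5; pos_z_5 = 2; width_5 = 2.5; height_5 = 3.5; pos_x_6 = 3; pos_y_6 = 4.5; pos_z_6 = 2; radius_6 = 1.5; pos_x_7 = 3; pos_y_7 = 4.5; pos_z_7 = 1.5; pos_x_8 = 3.5; pos_y_8 = 5.5; pos_z_8 = 5; width_8 = 1.5; height_8 = 2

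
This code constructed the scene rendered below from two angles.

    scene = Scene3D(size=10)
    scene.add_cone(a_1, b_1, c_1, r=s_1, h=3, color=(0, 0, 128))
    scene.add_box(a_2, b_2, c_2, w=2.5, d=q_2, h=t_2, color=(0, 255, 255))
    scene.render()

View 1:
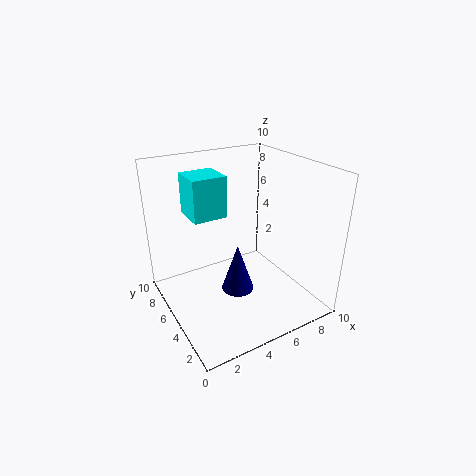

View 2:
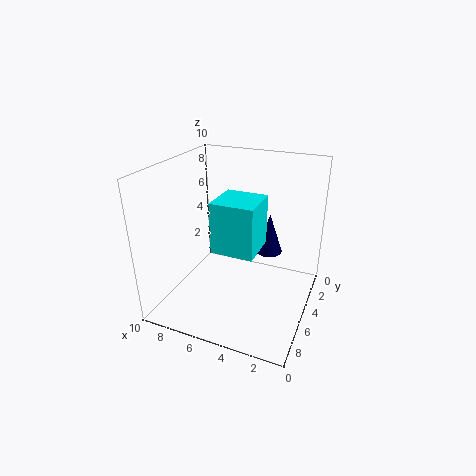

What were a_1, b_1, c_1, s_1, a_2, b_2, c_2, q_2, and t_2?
a_1 = 3.5, b_1 = 2.5, c_1 = 3, s_1 = 1, a_2 = 2.5, b_2 = 6.5, c_2 = 6, q_2 = 2.5, t_2 = 3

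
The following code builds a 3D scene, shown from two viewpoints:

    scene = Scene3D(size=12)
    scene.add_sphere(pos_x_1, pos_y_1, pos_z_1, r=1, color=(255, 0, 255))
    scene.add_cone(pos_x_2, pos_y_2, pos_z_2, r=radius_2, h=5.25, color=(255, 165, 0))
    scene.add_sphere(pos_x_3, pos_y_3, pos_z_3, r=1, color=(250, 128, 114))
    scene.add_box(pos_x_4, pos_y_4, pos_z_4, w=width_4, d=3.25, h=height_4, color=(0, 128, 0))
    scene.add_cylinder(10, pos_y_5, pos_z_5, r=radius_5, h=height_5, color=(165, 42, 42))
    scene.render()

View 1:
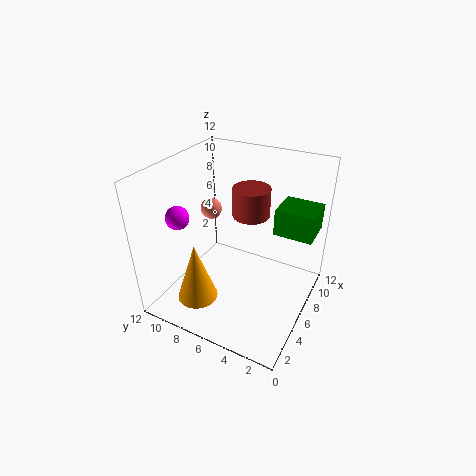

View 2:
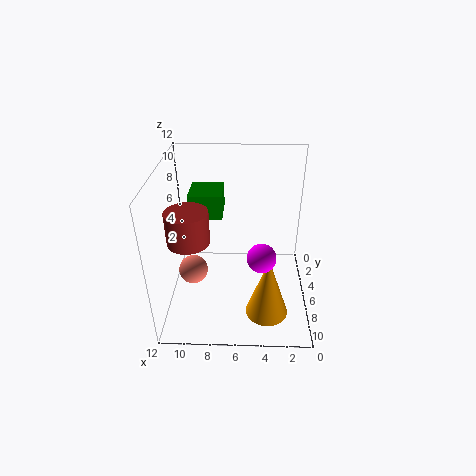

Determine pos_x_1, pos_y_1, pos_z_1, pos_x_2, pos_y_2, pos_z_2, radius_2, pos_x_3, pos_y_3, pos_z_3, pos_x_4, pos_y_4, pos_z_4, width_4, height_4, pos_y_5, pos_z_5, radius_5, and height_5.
pos_x_1 = 4.25
pos_y_1 = 10.75
pos_z_1 = 7.5
pos_x_2 = 3.5
pos_y_2 = 8.75
pos_z_2 = 0.5
radius_2 = 1.75
pos_x_3 = 9
pos_y_3 = 10.5
pos_z_3 = 6.25
pos_x_4 = 7.5
pos_y_4 = 0.25
pos_z_4 = 6.25
width_4 = 3
height_4 = 2.25
pos_y_5 = 6.75
pos_z_5 = 6
radius_5 = 1.75
height_5 = 2.75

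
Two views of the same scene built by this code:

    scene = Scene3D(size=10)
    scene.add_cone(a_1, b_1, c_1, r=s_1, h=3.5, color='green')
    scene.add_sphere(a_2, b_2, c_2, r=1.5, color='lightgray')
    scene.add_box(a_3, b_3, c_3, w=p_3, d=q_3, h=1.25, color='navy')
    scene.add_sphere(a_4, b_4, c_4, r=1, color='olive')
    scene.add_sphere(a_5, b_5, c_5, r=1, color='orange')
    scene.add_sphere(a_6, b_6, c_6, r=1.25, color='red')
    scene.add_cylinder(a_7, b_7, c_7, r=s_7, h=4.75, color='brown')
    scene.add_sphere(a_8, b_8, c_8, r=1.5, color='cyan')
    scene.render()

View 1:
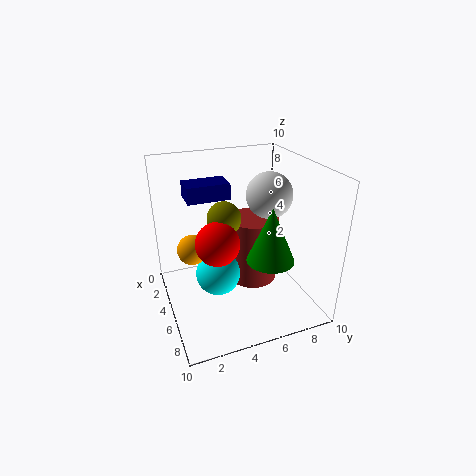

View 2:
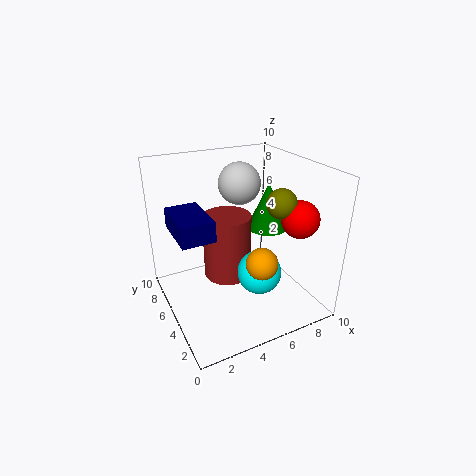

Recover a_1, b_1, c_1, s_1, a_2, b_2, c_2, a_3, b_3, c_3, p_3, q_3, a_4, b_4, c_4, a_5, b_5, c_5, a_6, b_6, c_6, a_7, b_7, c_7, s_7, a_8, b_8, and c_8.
a_1 = 8; b_1 = 6; c_1 = 4.75; s_1 = 1.5; a_2 = 6; b_2 = 6.75; c_2 = 8.25; a_3 = 0.25; b_3 = 2.25; c_3 = 6.75; p_3 = 2; q_3 = 3.25; a_4 = 7.25; b_4 = 3.25; c_4 = 7.75; a_5 = 5; b_5 = 1.75; c_5 = 4.75; a_6 = 8.25; b_6 = 2.5; c_6 = 6.75; a_7 = 4.75; b_7 = 6.25; c_7 = 1.5; s_7 = 1.75; a_8 = 5.75; b_8 = 3.25; c_8 = 3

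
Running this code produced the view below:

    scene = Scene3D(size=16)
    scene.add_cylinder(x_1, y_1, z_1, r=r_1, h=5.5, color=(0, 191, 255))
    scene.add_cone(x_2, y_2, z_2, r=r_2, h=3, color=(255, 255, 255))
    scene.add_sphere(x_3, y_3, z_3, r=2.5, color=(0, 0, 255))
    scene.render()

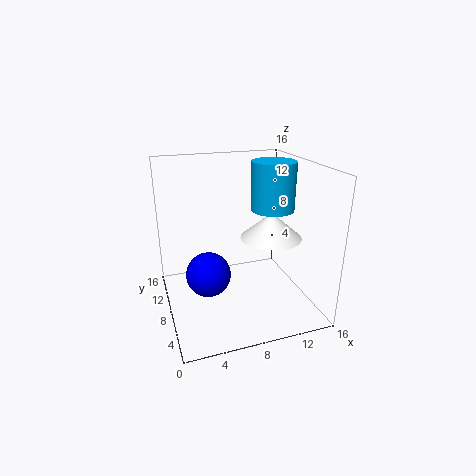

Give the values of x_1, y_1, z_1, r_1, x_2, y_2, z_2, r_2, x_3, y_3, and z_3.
x_1 = 12.5, y_1 = 9, z_1 = 10.5, r_1 = 2.5, x_2 = 12, y_2 = 8, z_2 = 7.5, r_2 = 3.5, x_3 = 4.5, y_3 = 8, z_3 = 4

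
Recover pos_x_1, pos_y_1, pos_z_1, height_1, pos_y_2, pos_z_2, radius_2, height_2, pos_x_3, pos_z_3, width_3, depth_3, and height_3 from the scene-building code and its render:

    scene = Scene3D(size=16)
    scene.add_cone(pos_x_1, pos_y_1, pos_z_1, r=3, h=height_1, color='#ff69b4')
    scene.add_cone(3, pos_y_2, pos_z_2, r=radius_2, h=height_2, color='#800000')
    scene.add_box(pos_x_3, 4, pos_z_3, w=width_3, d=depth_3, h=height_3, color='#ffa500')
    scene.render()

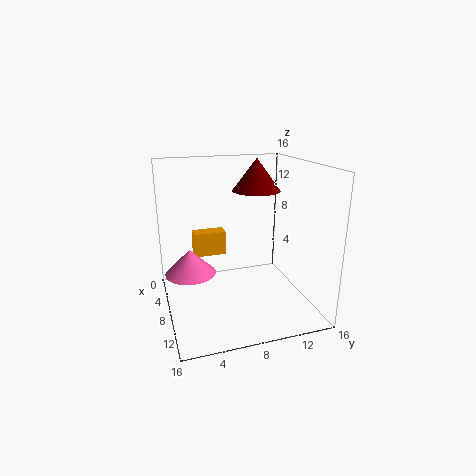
pos_x_1 = 5; pos_y_1 = 3; pos_z_1 = 3; height_1 = 3; pos_y_2 = 12; pos_z_2 = 12; radius_2 = 3; height_2 = 4; pos_x_3 = 1; pos_z_3 = 4; width_3 = 2; depth_3 = 4; height_3 = 3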